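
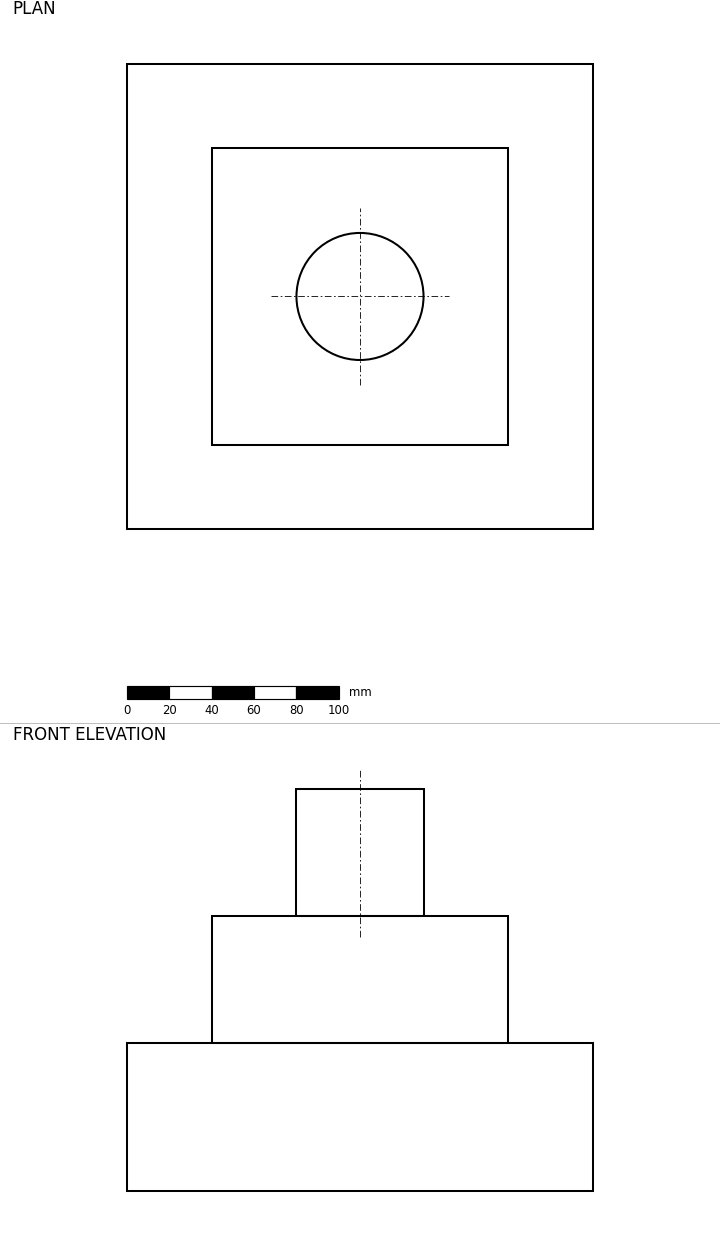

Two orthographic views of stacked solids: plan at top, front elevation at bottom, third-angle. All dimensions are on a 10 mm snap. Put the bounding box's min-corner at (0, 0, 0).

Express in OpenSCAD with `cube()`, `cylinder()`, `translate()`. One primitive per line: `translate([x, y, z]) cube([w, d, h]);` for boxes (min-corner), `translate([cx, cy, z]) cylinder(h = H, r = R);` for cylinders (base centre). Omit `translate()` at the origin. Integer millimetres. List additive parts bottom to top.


cube([220, 220, 70]);
translate([40, 40, 70]) cube([140, 140, 60]);
translate([110, 110, 130]) cylinder(h = 60, r = 30);


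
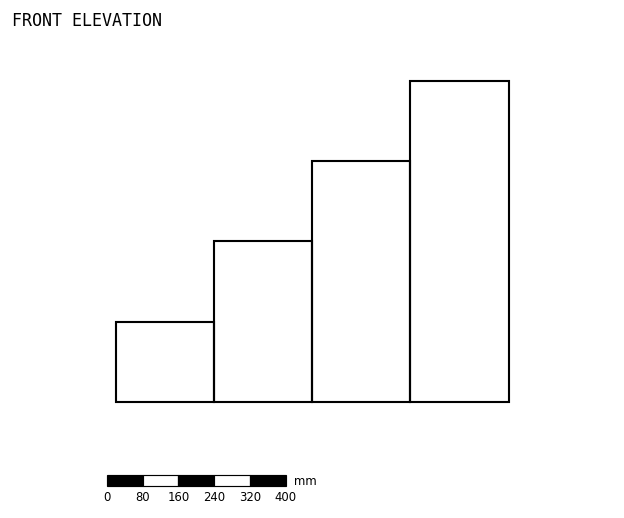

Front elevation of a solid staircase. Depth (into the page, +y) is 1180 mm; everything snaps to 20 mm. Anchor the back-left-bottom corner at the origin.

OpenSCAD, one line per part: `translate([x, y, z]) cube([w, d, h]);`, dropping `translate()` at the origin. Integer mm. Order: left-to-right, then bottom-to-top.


cube([220, 1180, 180]);
translate([220, 0, 0]) cube([220, 1180, 360]);
translate([440, 0, 0]) cube([220, 1180, 540]);
translate([660, 0, 0]) cube([220, 1180, 720]);


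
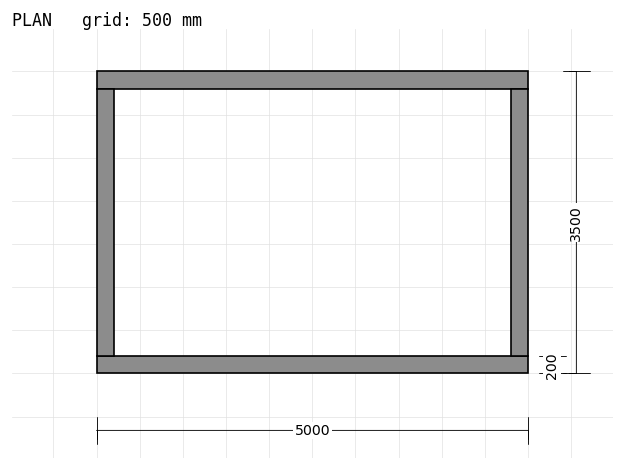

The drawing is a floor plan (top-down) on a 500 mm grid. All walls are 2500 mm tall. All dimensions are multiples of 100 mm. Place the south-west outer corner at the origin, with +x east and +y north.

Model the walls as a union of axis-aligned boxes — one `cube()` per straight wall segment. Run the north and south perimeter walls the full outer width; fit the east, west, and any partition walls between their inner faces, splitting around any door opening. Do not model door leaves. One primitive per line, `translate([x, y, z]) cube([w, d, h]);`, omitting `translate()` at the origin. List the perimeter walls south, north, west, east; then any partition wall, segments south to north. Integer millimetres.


cube([5000, 200, 2500]);
translate([0, 3300, 0]) cube([5000, 200, 2500]);
translate([0, 200, 0]) cube([200, 3100, 2500]);
translate([4800, 200, 0]) cube([200, 3100, 2500]);


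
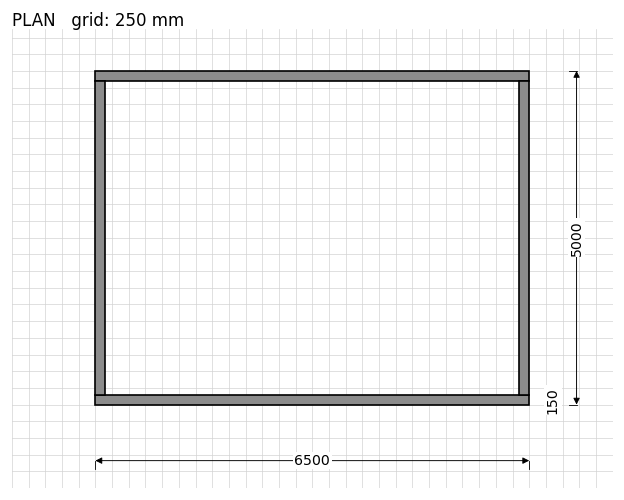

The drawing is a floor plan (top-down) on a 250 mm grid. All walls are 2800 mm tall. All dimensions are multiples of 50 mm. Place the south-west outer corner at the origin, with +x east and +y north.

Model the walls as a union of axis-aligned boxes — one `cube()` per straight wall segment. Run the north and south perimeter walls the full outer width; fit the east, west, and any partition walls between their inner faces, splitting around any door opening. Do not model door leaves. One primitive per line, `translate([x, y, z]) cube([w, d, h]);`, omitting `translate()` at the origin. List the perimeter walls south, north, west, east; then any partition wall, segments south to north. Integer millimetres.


cube([6500, 150, 2800]);
translate([0, 4850, 0]) cube([6500, 150, 2800]);
translate([0, 150, 0]) cube([150, 4700, 2800]);
translate([6350, 150, 0]) cube([150, 4700, 2800]);


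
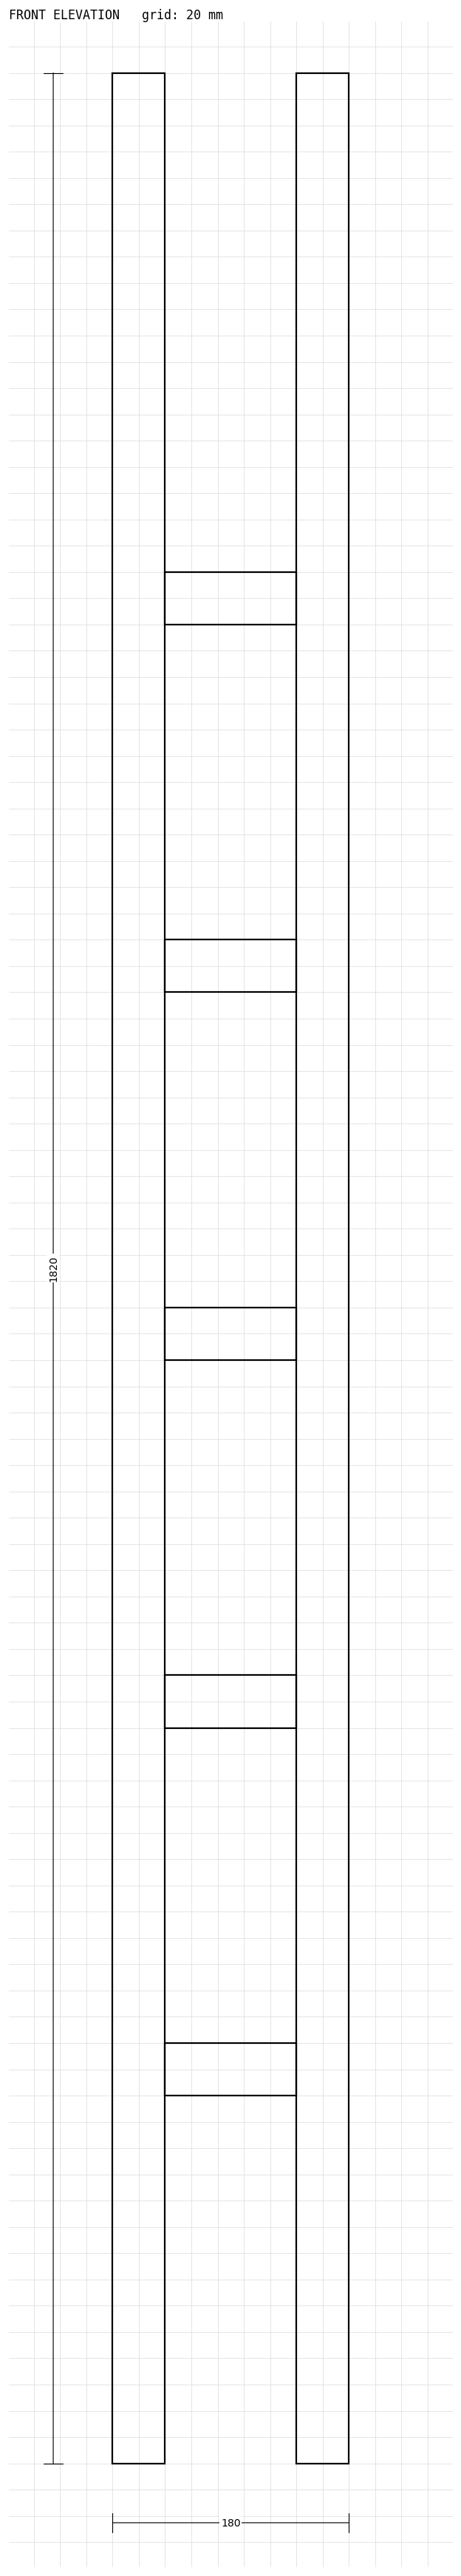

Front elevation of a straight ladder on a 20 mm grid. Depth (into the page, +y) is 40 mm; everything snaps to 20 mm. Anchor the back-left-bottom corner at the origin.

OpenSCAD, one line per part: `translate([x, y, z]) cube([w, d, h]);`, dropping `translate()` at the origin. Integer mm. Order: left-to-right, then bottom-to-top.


cube([40, 40, 1820]);
translate([40, 0, 280]) cube([100, 40, 40]);
translate([40, 0, 560]) cube([100, 40, 40]);
translate([40, 0, 840]) cube([100, 40, 40]);
translate([40, 0, 1120]) cube([100, 40, 40]);
translate([40, 0, 1400]) cube([100, 40, 40]);
translate([140, 0, 0]) cube([40, 40, 1820]);


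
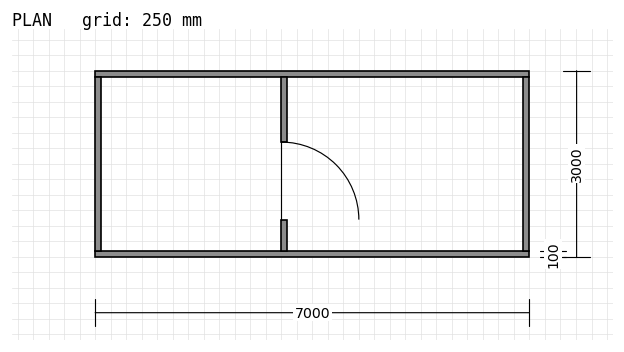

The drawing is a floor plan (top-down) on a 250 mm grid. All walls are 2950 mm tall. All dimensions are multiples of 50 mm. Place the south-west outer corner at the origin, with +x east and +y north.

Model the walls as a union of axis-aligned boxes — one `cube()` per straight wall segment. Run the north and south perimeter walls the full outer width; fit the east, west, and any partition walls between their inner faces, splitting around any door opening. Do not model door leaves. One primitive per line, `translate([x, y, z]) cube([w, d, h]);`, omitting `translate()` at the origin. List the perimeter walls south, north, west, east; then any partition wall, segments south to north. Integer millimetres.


cube([7000, 100, 2950]);
translate([0, 2900, 0]) cube([7000, 100, 2950]);
translate([0, 100, 0]) cube([100, 2800, 2950]);
translate([6900, 100, 0]) cube([100, 2800, 2950]);
translate([3000, 100, 0]) cube([100, 500, 2950]);
translate([3000, 1850, 0]) cube([100, 1050, 2950]);


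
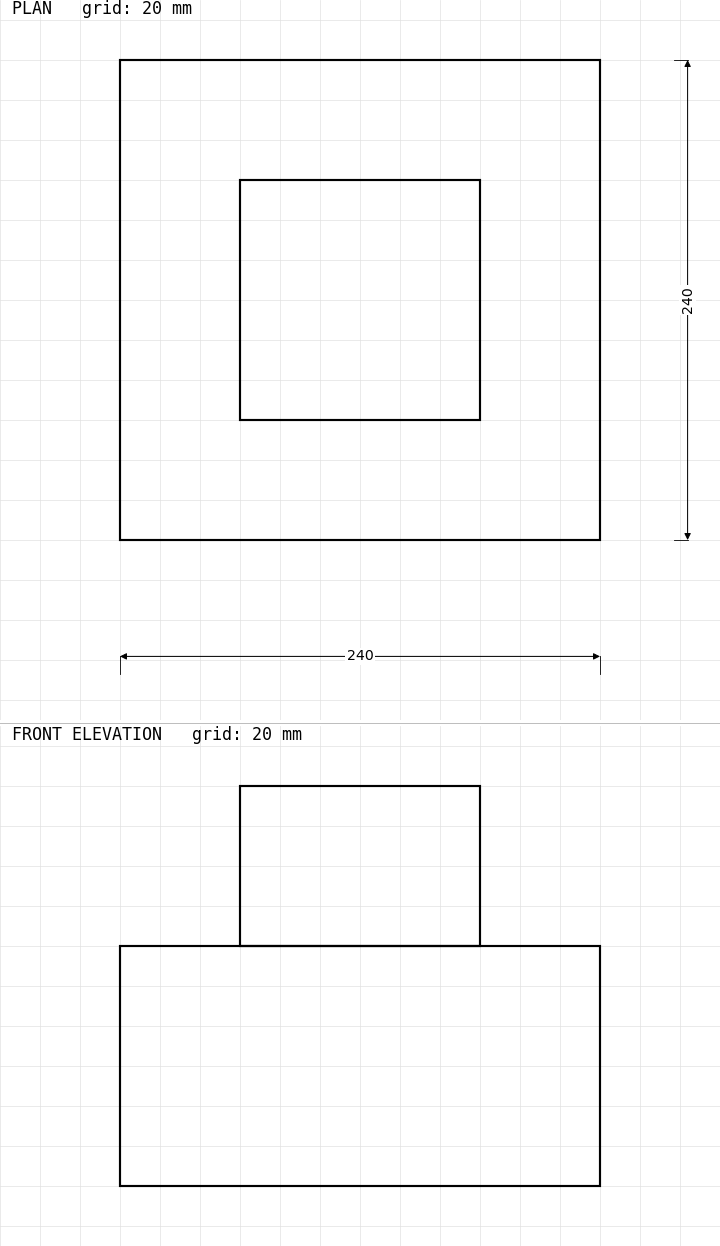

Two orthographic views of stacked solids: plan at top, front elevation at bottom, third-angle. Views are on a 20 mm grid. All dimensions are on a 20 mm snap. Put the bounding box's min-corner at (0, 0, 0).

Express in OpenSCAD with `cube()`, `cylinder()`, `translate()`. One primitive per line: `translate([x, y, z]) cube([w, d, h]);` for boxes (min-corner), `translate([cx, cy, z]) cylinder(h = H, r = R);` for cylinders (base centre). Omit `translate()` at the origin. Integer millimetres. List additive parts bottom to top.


cube([240, 240, 120]);
translate([60, 60, 120]) cube([120, 120, 80]);


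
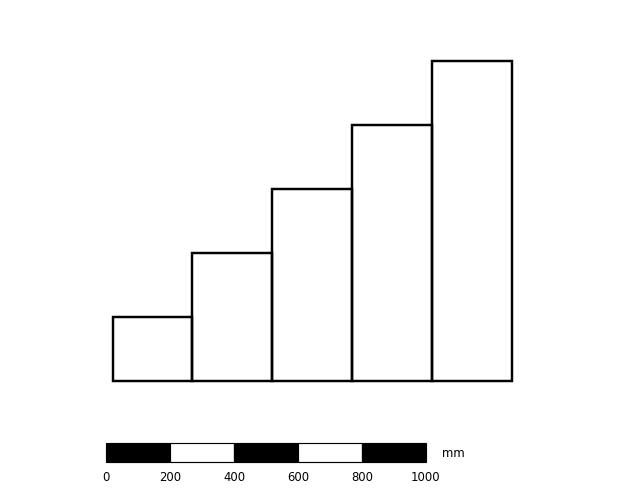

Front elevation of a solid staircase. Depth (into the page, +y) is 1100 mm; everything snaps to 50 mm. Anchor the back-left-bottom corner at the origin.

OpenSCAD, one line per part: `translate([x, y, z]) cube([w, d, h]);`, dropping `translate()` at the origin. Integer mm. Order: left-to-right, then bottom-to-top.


cube([250, 1100, 200]);
translate([250, 0, 0]) cube([250, 1100, 400]);
translate([500, 0, 0]) cube([250, 1100, 600]);
translate([750, 0, 0]) cube([250, 1100, 800]);
translate([1000, 0, 0]) cube([250, 1100, 1000]);


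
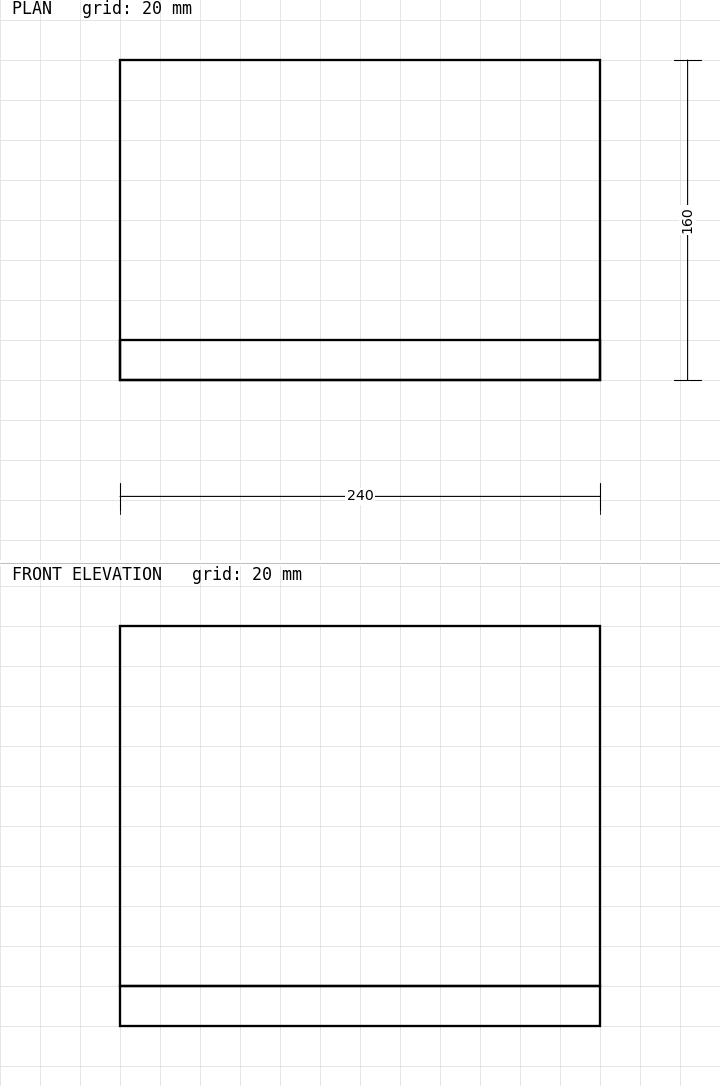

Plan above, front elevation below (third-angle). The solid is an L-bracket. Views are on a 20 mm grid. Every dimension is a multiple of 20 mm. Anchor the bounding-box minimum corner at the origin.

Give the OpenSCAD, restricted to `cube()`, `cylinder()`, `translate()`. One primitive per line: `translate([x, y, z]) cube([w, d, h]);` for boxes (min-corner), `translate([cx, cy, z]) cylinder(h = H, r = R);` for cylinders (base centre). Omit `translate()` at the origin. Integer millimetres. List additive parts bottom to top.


cube([240, 160, 20]);
translate([0, 0, 20]) cube([240, 20, 180]);


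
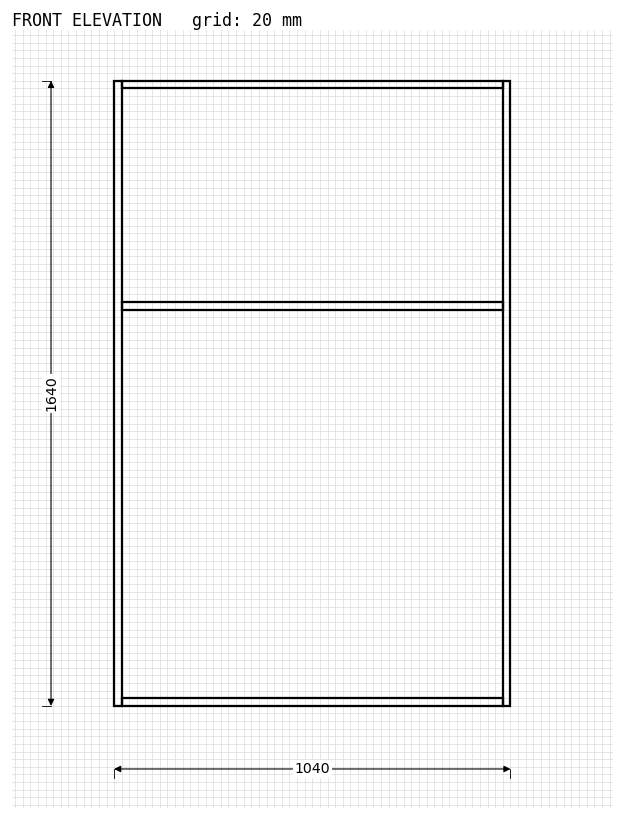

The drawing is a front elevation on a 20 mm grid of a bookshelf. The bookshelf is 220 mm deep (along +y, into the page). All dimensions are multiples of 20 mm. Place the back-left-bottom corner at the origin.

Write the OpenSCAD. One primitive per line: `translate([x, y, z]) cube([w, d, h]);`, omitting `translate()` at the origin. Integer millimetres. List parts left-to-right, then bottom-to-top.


cube([20, 220, 1640]);
translate([20, 0, 0]) cube([1000, 220, 20]);
translate([20, 0, 1040]) cube([1000, 220, 20]);
translate([20, 0, 1620]) cube([1000, 220, 20]);
translate([1020, 0, 0]) cube([20, 220, 1640]);


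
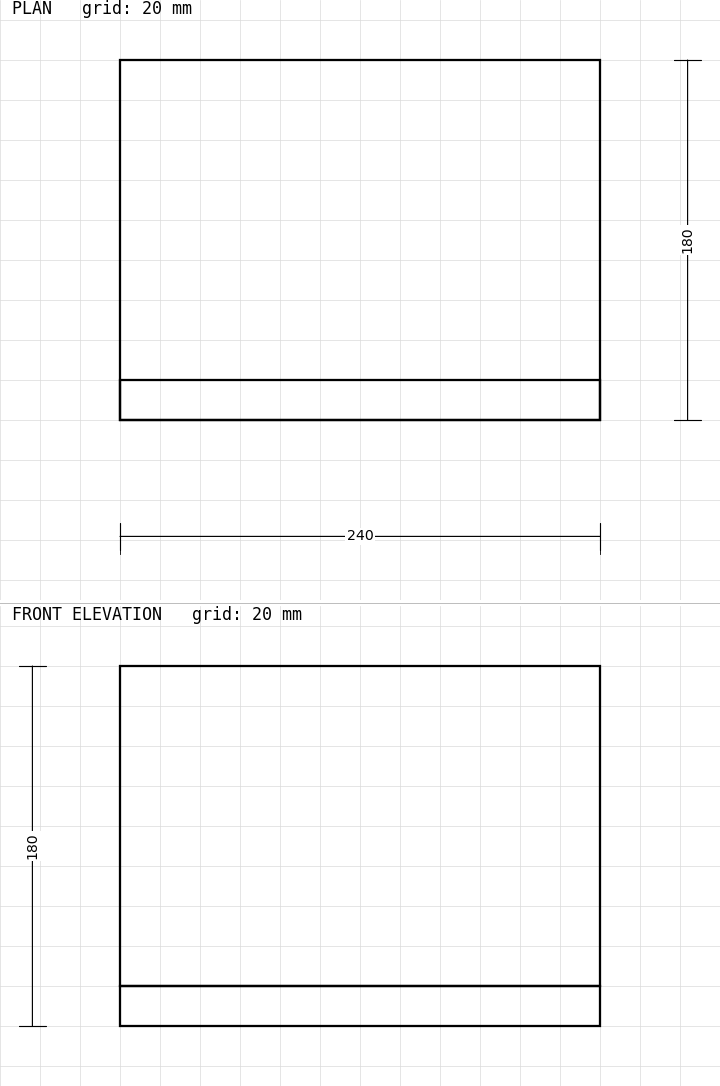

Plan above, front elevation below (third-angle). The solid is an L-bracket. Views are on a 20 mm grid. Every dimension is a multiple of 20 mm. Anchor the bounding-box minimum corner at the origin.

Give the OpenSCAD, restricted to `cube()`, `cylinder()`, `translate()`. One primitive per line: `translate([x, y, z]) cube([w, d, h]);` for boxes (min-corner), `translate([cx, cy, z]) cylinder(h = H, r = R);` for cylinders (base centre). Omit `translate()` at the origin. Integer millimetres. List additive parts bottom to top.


cube([240, 180, 20]);
translate([0, 0, 20]) cube([240, 20, 160]);


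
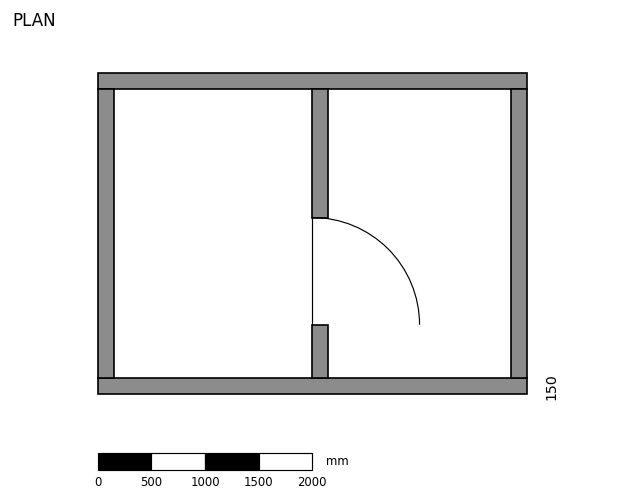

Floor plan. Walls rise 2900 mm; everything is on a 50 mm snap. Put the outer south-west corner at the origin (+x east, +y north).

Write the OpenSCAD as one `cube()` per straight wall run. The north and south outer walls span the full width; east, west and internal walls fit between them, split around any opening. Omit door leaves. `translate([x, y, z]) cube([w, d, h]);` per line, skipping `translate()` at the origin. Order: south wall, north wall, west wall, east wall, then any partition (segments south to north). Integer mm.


cube([4000, 150, 2900]);
translate([0, 2850, 0]) cube([4000, 150, 2900]);
translate([0, 150, 0]) cube([150, 2700, 2900]);
translate([3850, 150, 0]) cube([150, 2700, 2900]);
translate([2000, 150, 0]) cube([150, 500, 2900]);
translate([2000, 1650, 0]) cube([150, 1200, 2900]);


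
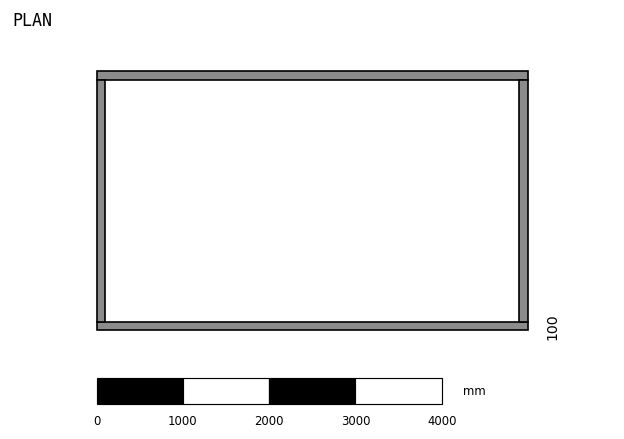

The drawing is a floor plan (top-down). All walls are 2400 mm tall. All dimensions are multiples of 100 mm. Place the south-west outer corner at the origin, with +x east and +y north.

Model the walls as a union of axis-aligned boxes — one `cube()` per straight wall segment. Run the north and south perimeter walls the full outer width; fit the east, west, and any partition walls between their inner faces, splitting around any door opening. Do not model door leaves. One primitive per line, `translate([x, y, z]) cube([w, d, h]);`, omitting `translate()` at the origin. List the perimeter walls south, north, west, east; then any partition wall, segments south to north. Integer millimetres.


cube([5000, 100, 2400]);
translate([0, 2900, 0]) cube([5000, 100, 2400]);
translate([0, 100, 0]) cube([100, 2800, 2400]);
translate([4900, 100, 0]) cube([100, 2800, 2400]);


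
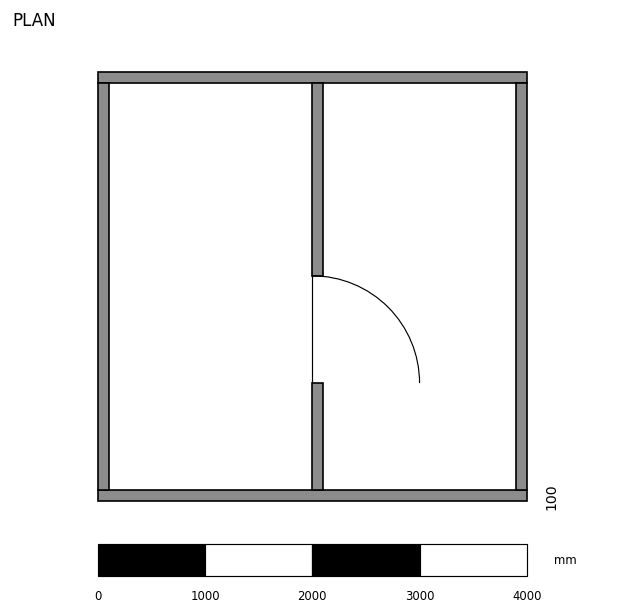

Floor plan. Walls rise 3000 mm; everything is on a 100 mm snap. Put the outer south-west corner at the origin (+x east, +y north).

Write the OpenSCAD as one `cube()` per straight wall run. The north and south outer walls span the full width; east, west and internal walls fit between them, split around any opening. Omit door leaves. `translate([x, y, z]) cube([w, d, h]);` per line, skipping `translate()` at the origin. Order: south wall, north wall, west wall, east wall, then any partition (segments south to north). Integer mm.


cube([4000, 100, 3000]);
translate([0, 3900, 0]) cube([4000, 100, 3000]);
translate([0, 100, 0]) cube([100, 3800, 3000]);
translate([3900, 100, 0]) cube([100, 3800, 3000]);
translate([2000, 100, 0]) cube([100, 1000, 3000]);
translate([2000, 2100, 0]) cube([100, 1800, 3000]);


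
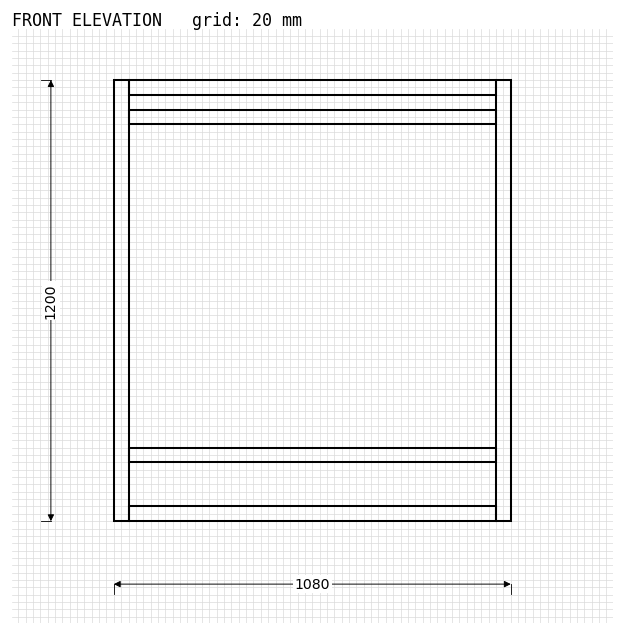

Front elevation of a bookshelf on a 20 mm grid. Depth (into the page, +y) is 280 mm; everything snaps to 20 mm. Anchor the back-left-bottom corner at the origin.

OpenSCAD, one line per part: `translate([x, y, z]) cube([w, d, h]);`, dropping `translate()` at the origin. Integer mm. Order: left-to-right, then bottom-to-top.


cube([40, 280, 1200]);
translate([40, 0, 0]) cube([1000, 280, 40]);
translate([40, 0, 160]) cube([1000, 280, 40]);
translate([40, 0, 1080]) cube([1000, 280, 40]);
translate([40, 0, 1160]) cube([1000, 280, 40]);
translate([1040, 0, 0]) cube([40, 280, 1200]);


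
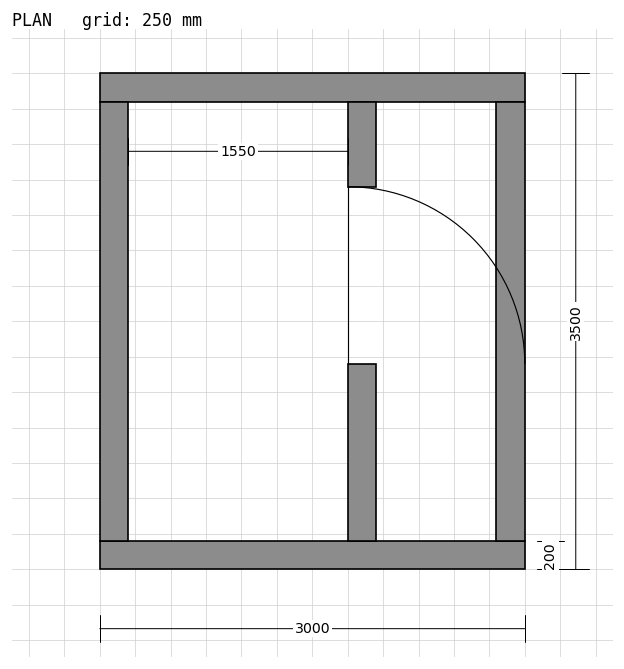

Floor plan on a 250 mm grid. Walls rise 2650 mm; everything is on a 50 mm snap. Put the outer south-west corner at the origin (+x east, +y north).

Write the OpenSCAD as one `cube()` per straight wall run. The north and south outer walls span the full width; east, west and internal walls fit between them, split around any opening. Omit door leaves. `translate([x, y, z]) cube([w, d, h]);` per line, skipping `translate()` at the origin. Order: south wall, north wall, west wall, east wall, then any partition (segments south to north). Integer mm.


cube([3000, 200, 2650]);
translate([0, 3300, 0]) cube([3000, 200, 2650]);
translate([0, 200, 0]) cube([200, 3100, 2650]);
translate([2800, 200, 0]) cube([200, 3100, 2650]);
translate([1750, 200, 0]) cube([200, 1250, 2650]);
translate([1750, 2700, 0]) cube([200, 600, 2650]);


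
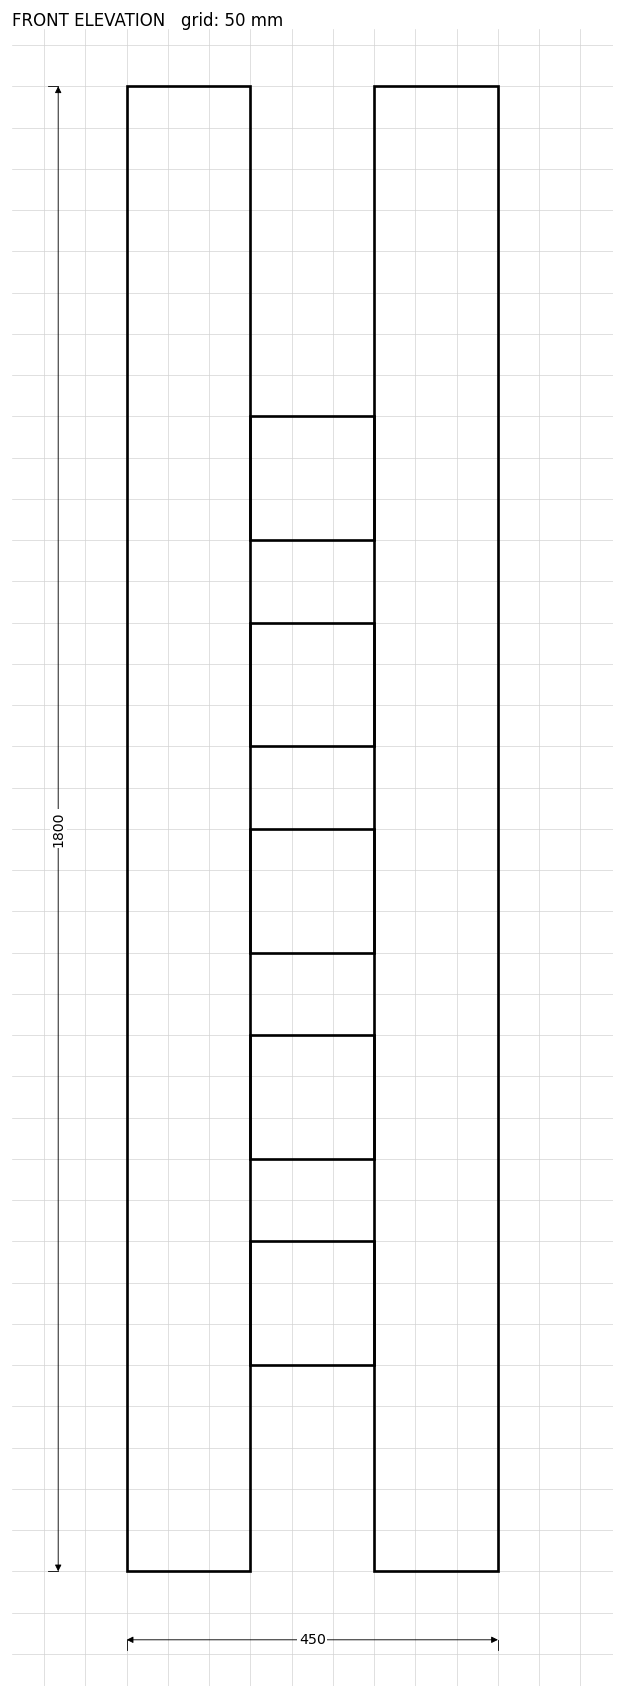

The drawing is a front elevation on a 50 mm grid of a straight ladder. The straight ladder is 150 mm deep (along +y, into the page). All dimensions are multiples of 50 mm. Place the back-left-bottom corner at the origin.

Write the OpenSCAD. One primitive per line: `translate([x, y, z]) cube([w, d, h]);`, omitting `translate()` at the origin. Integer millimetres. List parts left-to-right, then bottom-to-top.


cube([150, 150, 1800]);
translate([150, 0, 250]) cube([150, 150, 150]);
translate([150, 0, 500]) cube([150, 150, 150]);
translate([150, 0, 750]) cube([150, 150, 150]);
translate([150, 0, 1000]) cube([150, 150, 150]);
translate([150, 0, 1250]) cube([150, 150, 150]);
translate([300, 0, 0]) cube([150, 150, 1800]);


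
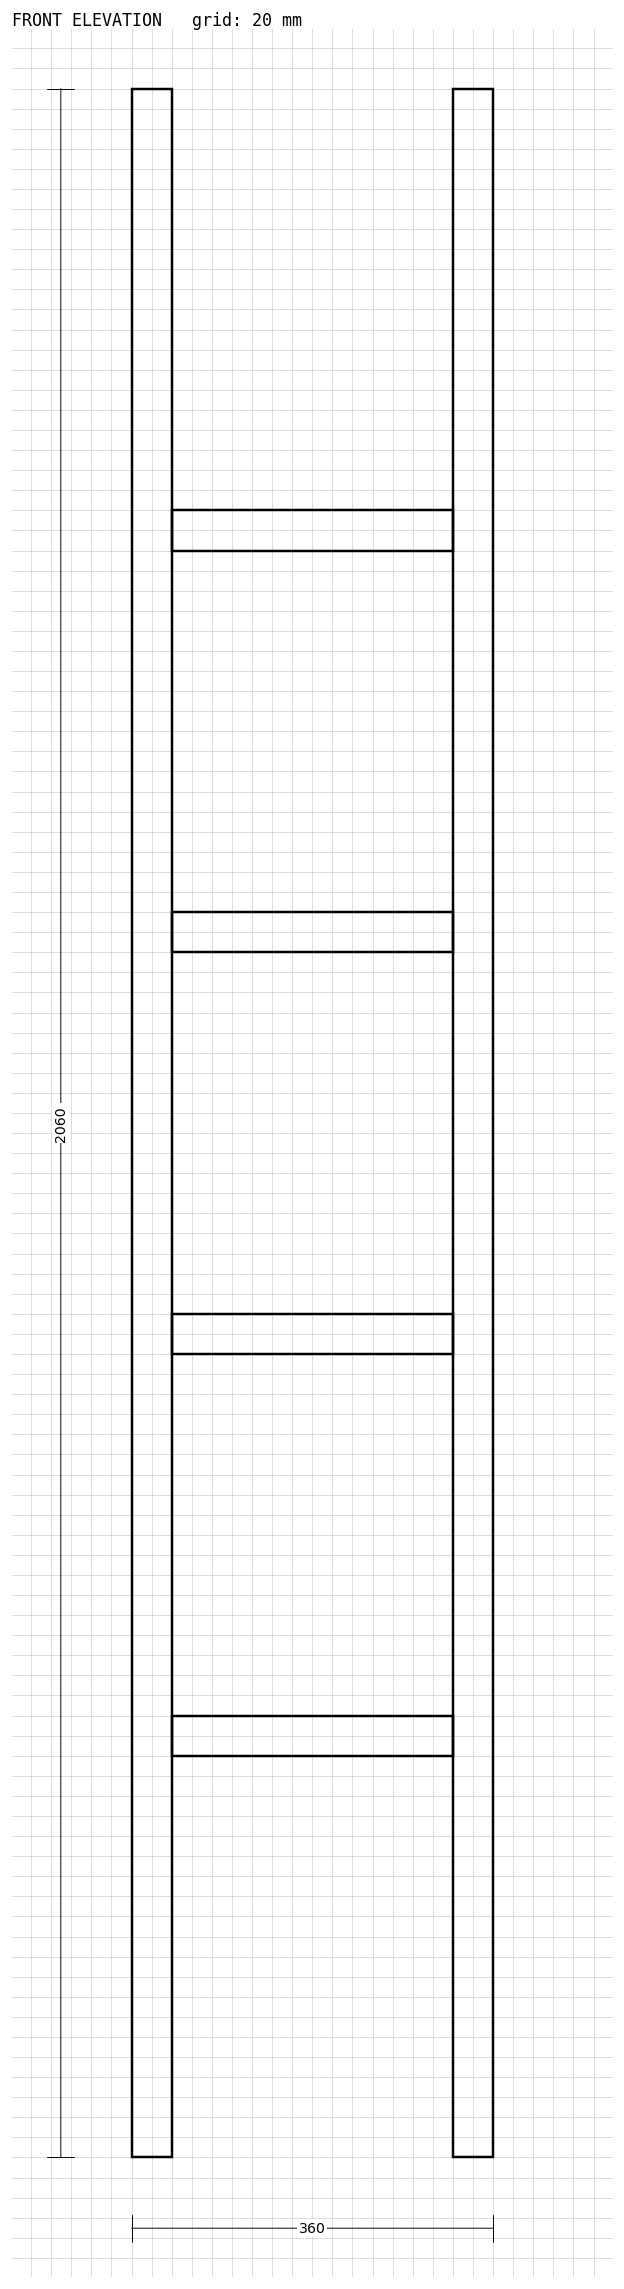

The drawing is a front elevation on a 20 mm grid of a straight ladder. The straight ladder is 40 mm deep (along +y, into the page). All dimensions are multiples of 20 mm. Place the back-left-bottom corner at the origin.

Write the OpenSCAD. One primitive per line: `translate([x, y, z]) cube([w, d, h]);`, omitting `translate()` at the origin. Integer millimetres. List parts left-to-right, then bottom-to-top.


cube([40, 40, 2060]);
translate([40, 0, 400]) cube([280, 40, 40]);
translate([40, 0, 800]) cube([280, 40, 40]);
translate([40, 0, 1200]) cube([280, 40, 40]);
translate([40, 0, 1600]) cube([280, 40, 40]);
translate([320, 0, 0]) cube([40, 40, 2060]);


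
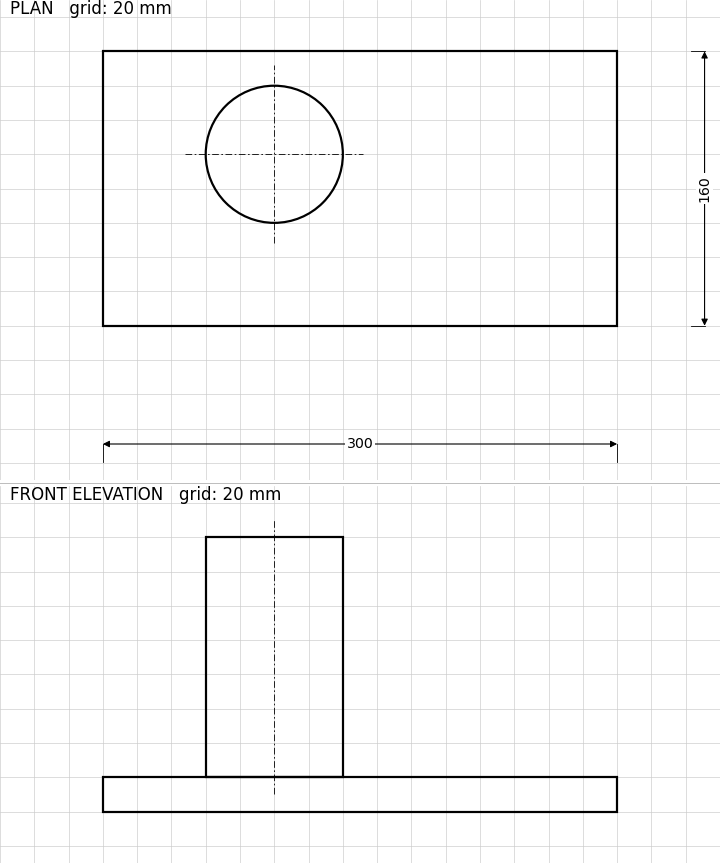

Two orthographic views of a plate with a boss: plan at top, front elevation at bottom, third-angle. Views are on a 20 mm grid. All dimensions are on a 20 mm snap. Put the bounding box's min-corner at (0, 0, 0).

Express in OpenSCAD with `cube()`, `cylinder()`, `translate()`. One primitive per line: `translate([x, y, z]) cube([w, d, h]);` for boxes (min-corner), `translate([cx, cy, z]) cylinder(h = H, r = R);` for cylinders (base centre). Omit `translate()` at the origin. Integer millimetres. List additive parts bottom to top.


cube([300, 160, 20]);
translate([100, 100, 20]) cylinder(h = 140, r = 40);


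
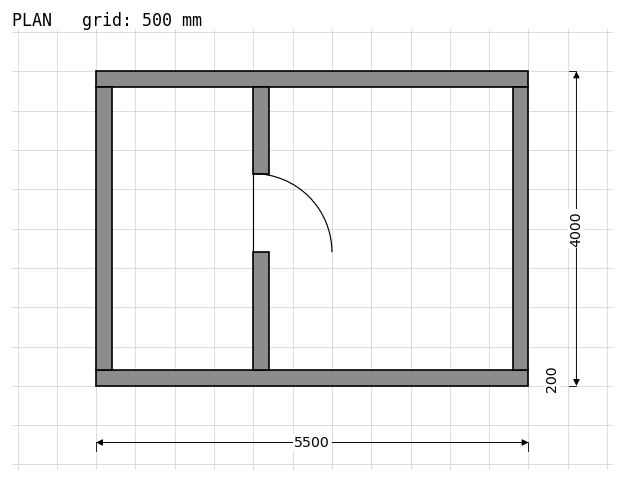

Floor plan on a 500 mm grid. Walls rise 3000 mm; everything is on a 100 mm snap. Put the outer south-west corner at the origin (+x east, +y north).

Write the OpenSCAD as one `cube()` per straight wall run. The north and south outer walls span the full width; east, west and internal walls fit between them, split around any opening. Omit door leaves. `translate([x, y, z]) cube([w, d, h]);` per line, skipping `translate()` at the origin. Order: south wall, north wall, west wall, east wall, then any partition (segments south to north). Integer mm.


cube([5500, 200, 3000]);
translate([0, 3800, 0]) cube([5500, 200, 3000]);
translate([0, 200, 0]) cube([200, 3600, 3000]);
translate([5300, 200, 0]) cube([200, 3600, 3000]);
translate([2000, 200, 0]) cube([200, 1500, 3000]);
translate([2000, 2700, 0]) cube([200, 1100, 3000]);


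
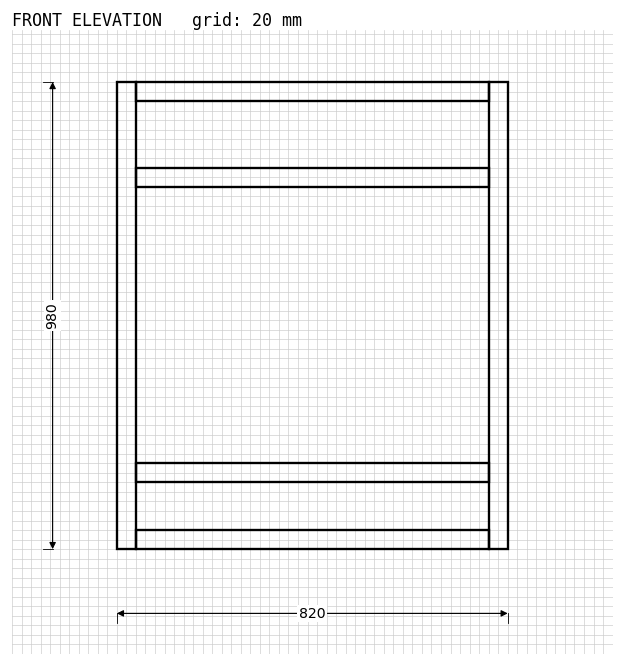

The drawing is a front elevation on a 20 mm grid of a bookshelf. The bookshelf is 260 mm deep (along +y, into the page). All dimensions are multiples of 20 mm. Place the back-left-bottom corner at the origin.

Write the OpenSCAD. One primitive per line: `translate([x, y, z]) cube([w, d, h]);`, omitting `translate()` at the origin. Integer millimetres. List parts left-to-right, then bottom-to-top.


cube([40, 260, 980]);
translate([40, 0, 0]) cube([740, 260, 40]);
translate([40, 0, 140]) cube([740, 260, 40]);
translate([40, 0, 760]) cube([740, 260, 40]);
translate([40, 0, 940]) cube([740, 260, 40]);
translate([780, 0, 0]) cube([40, 260, 980]);


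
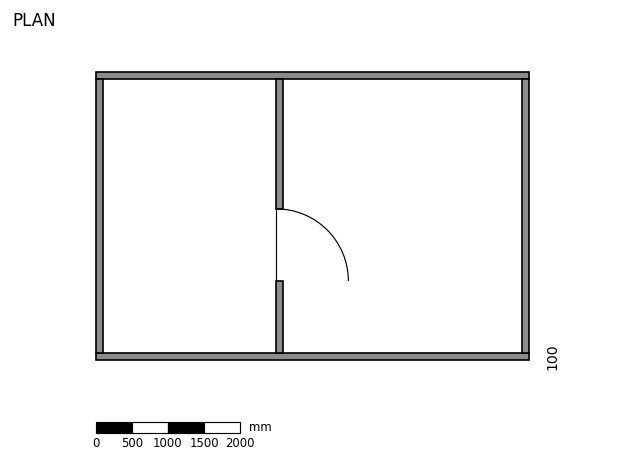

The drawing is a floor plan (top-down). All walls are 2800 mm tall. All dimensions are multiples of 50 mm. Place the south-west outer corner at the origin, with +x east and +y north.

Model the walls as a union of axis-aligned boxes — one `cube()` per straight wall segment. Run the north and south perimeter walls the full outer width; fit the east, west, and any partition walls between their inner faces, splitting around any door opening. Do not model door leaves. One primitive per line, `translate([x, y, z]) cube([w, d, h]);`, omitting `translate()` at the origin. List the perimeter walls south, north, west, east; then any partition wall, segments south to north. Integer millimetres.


cube([6000, 100, 2800]);
translate([0, 3900, 0]) cube([6000, 100, 2800]);
translate([0, 100, 0]) cube([100, 3800, 2800]);
translate([5900, 100, 0]) cube([100, 3800, 2800]);
translate([2500, 100, 0]) cube([100, 1000, 2800]);
translate([2500, 2100, 0]) cube([100, 1800, 2800]);


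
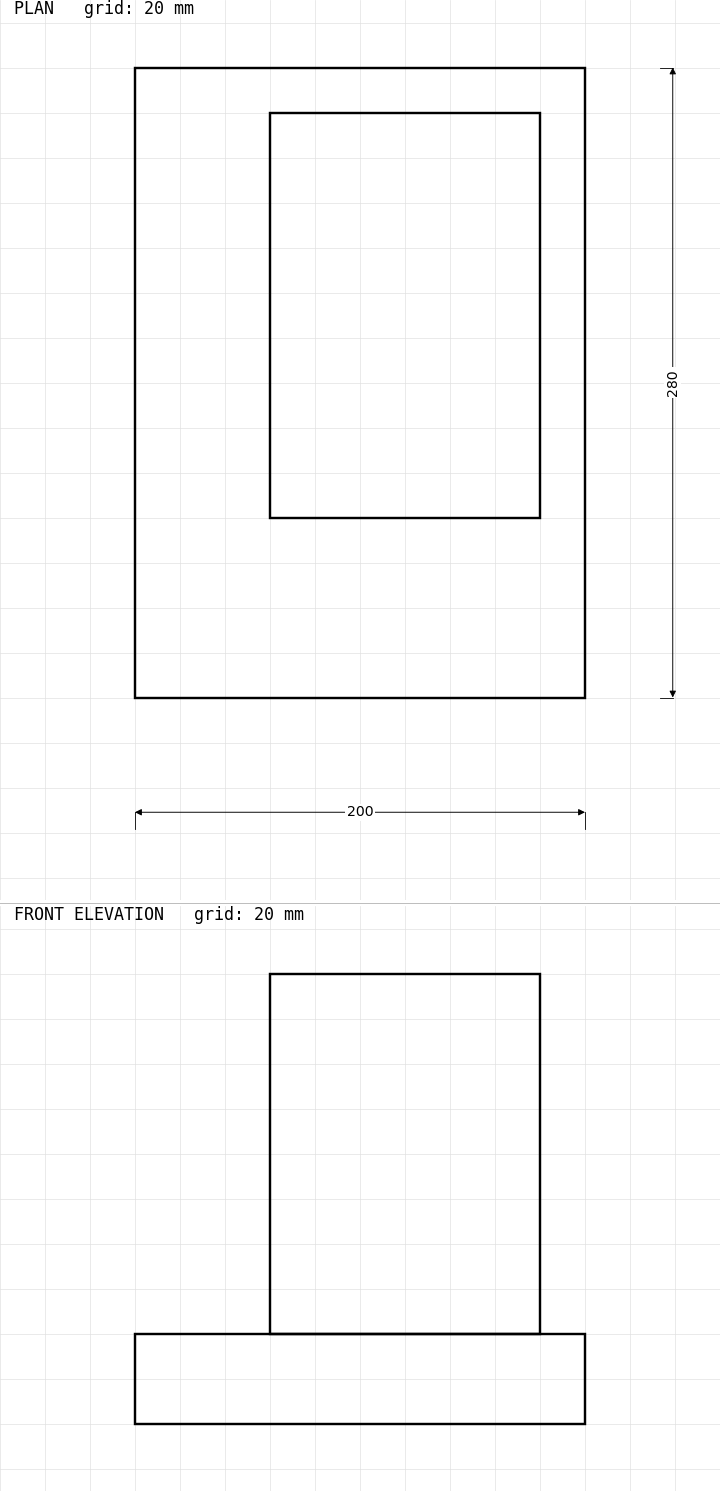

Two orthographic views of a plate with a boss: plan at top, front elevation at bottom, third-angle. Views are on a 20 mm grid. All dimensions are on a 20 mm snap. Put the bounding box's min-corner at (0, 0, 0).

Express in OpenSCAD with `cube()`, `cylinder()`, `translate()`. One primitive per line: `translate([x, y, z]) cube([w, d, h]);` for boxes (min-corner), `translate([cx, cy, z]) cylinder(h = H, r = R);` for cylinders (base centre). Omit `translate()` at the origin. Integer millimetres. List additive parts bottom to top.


cube([200, 280, 40]);
translate([60, 80, 40]) cube([120, 180, 160]);


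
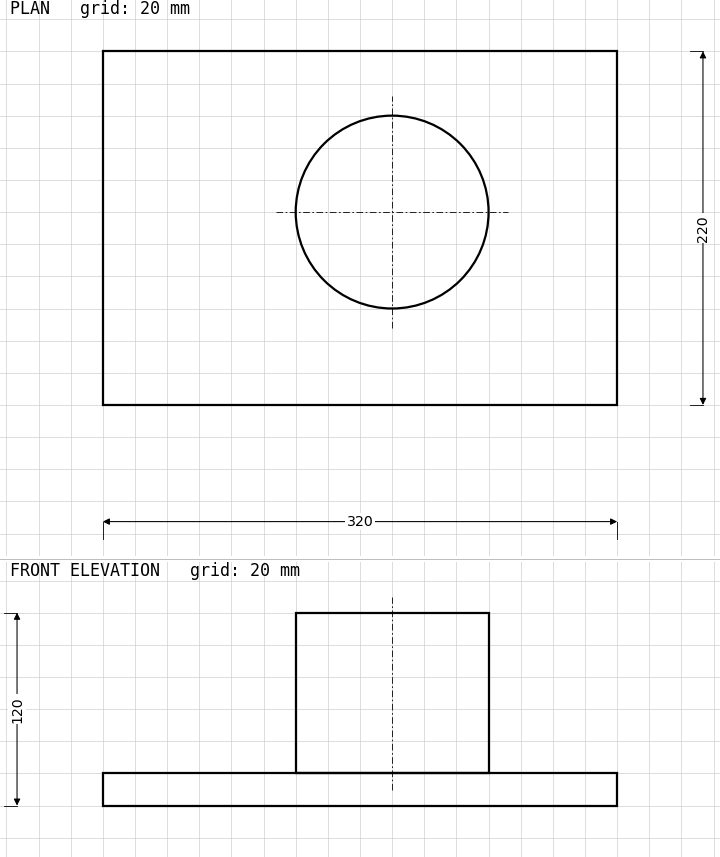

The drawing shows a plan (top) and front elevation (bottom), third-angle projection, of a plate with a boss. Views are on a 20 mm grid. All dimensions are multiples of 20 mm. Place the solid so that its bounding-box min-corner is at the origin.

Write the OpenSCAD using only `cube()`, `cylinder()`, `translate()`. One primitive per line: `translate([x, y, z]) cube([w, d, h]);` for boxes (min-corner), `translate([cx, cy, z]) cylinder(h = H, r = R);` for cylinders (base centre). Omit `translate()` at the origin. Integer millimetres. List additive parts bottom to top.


cube([320, 220, 20]);
translate([180, 120, 20]) cylinder(h = 100, r = 60);


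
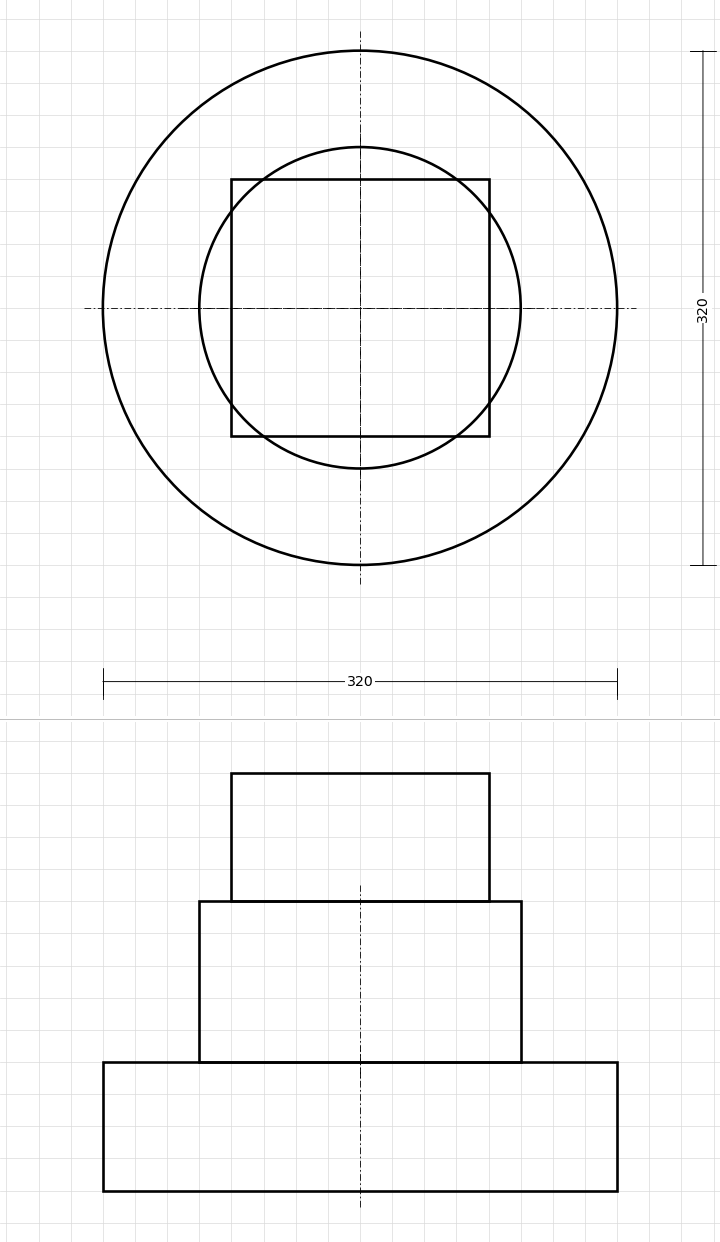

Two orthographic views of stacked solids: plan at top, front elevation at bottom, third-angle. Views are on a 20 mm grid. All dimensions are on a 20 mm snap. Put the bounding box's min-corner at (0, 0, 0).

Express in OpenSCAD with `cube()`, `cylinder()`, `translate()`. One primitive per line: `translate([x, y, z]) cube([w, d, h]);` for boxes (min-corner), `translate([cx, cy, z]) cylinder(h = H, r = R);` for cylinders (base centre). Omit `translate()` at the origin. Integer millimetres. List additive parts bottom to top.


translate([160, 160, 0]) cylinder(h = 80, r = 160);
translate([160, 160, 80]) cylinder(h = 100, r = 100);
translate([80, 80, 180]) cube([160, 160, 80]);


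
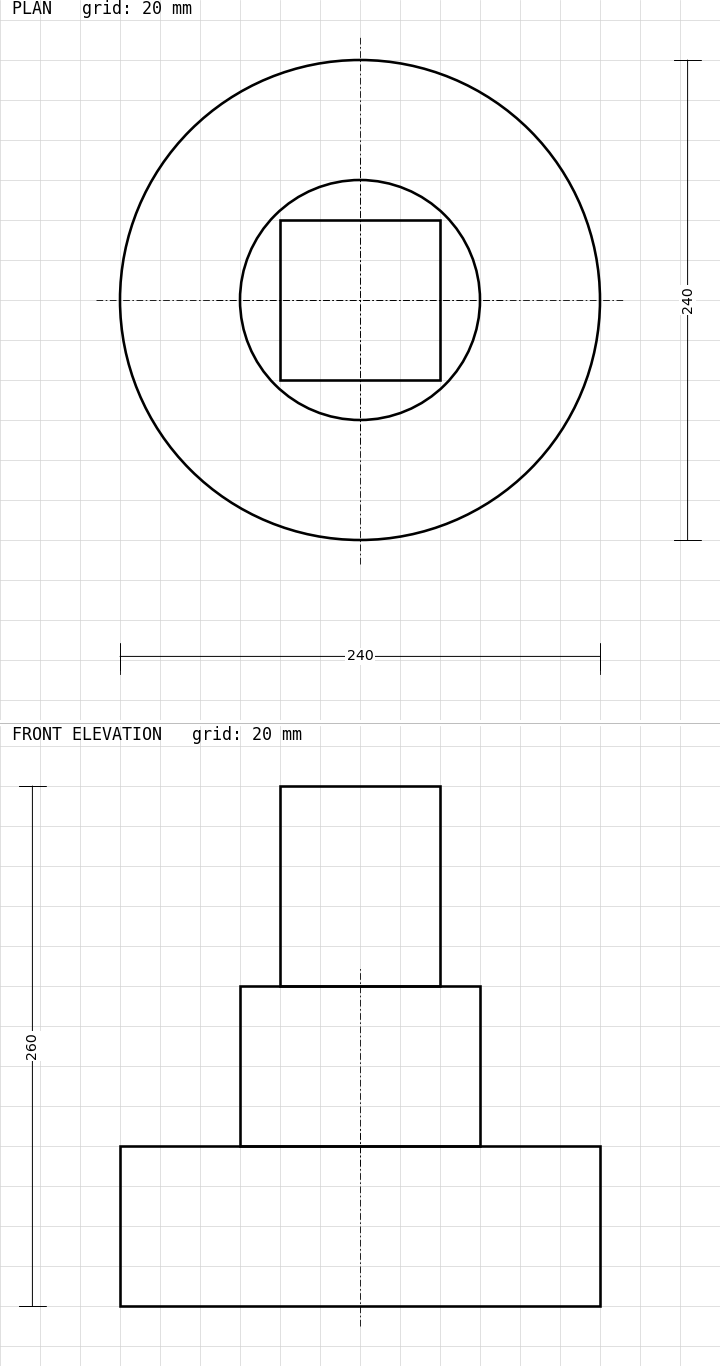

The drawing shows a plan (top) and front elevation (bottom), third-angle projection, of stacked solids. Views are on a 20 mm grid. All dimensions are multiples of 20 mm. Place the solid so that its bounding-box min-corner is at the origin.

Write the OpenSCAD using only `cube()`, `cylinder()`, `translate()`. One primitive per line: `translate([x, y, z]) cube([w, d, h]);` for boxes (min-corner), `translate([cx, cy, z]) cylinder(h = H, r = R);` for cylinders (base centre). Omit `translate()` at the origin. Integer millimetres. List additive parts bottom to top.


translate([120, 120, 0]) cylinder(h = 80, r = 120);
translate([120, 120, 80]) cylinder(h = 80, r = 60);
translate([80, 80, 160]) cube([80, 80, 100]);


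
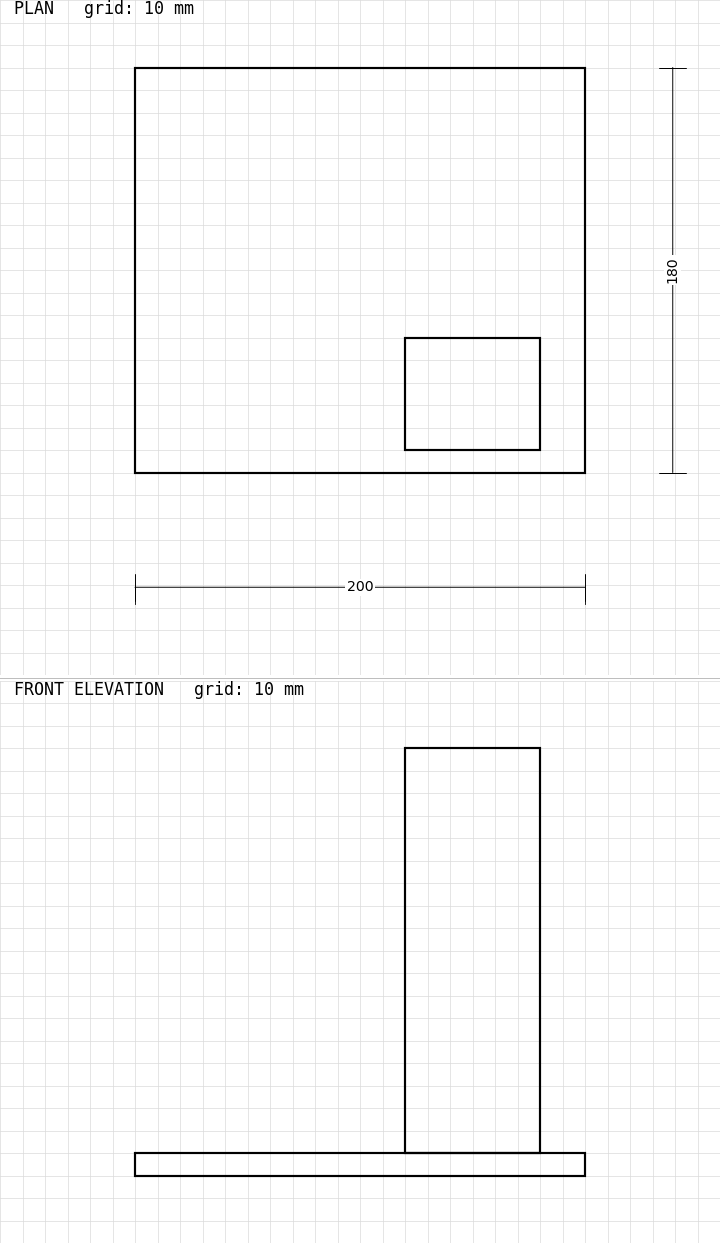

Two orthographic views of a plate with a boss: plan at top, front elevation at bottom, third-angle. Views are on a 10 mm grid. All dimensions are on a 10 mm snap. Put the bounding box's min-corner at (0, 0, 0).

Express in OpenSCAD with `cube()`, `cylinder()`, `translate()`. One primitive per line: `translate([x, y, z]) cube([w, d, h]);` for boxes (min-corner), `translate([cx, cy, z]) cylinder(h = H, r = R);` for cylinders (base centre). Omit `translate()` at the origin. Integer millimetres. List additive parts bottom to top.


cube([200, 180, 10]);
translate([120, 10, 10]) cube([60, 50, 180]);


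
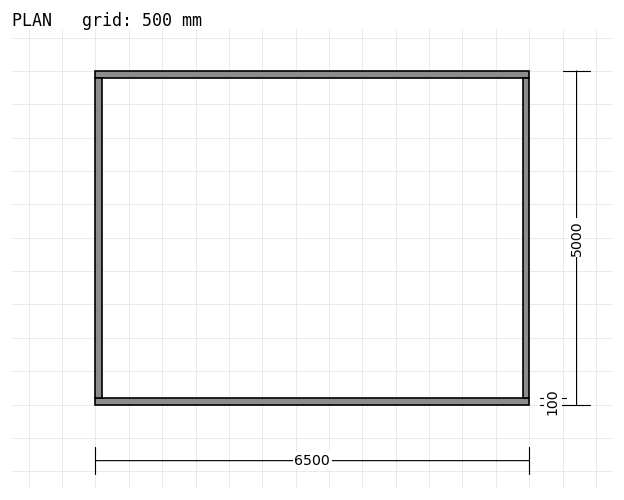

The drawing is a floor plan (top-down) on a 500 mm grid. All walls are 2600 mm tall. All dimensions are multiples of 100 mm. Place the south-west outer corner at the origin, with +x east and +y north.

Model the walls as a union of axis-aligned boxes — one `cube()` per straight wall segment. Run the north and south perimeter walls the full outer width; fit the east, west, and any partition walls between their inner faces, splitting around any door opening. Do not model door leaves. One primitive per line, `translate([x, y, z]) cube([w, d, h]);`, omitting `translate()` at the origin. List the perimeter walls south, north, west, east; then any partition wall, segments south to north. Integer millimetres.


cube([6500, 100, 2600]);
translate([0, 4900, 0]) cube([6500, 100, 2600]);
translate([0, 100, 0]) cube([100, 4800, 2600]);
translate([6400, 100, 0]) cube([100, 4800, 2600]);


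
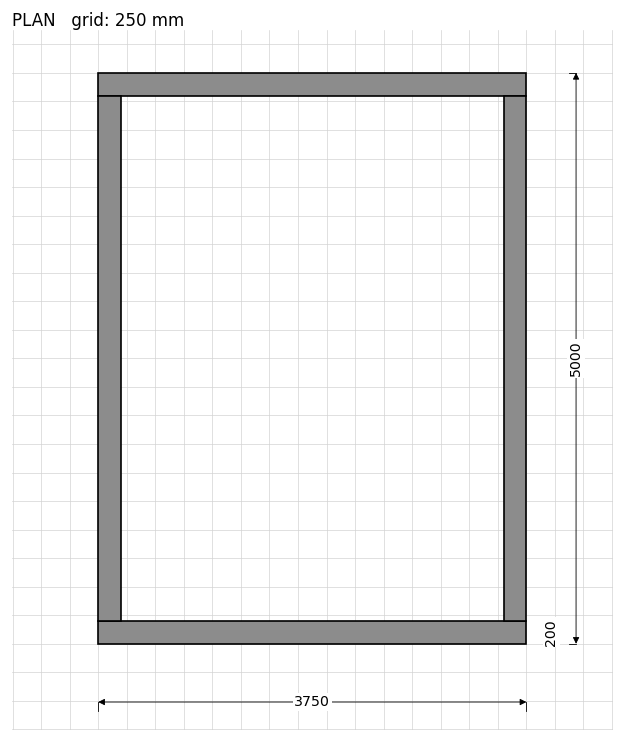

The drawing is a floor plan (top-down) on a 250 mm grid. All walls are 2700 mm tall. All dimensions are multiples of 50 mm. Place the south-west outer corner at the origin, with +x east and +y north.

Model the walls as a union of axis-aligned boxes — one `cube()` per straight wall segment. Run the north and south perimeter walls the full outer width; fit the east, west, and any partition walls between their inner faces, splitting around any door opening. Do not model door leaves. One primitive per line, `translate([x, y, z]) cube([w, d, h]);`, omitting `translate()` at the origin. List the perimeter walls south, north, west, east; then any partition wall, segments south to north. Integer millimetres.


cube([3750, 200, 2700]);
translate([0, 4800, 0]) cube([3750, 200, 2700]);
translate([0, 200, 0]) cube([200, 4600, 2700]);
translate([3550, 200, 0]) cube([200, 4600, 2700]);


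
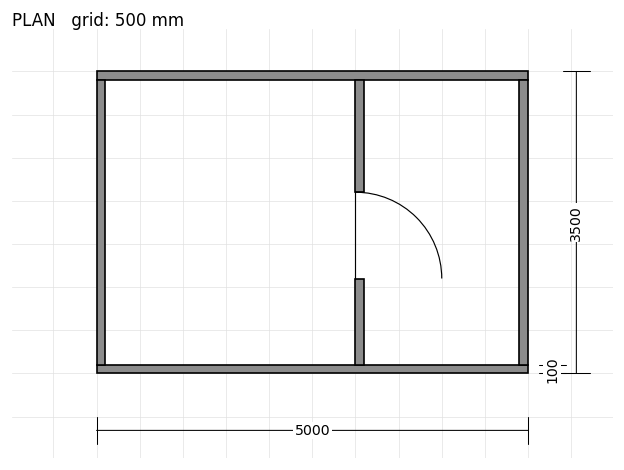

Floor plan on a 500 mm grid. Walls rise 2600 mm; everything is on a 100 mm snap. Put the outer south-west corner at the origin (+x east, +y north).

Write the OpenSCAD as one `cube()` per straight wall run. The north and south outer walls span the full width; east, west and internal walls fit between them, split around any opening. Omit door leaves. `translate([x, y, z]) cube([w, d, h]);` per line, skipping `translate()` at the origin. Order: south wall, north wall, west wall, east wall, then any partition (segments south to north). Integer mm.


cube([5000, 100, 2600]);
translate([0, 3400, 0]) cube([5000, 100, 2600]);
translate([0, 100, 0]) cube([100, 3300, 2600]);
translate([4900, 100, 0]) cube([100, 3300, 2600]);
translate([3000, 100, 0]) cube([100, 1000, 2600]);
translate([3000, 2100, 0]) cube([100, 1300, 2600]);


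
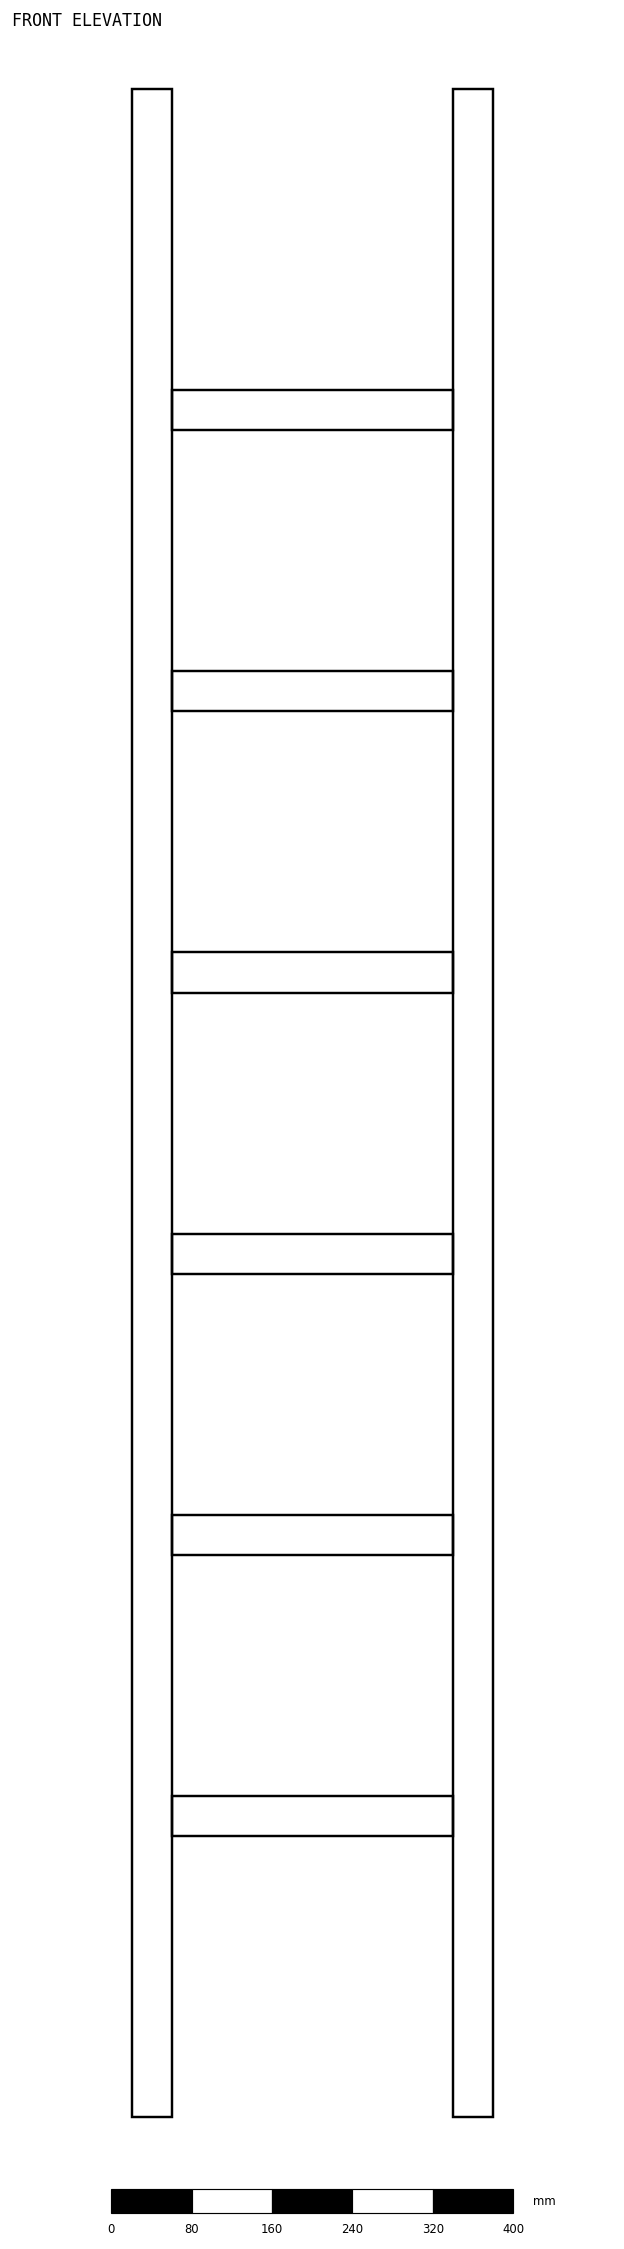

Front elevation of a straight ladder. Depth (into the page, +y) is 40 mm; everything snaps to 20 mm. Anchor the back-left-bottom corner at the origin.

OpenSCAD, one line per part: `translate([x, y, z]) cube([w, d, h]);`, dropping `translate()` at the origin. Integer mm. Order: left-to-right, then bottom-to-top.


cube([40, 40, 2020]);
translate([40, 0, 280]) cube([280, 40, 40]);
translate([40, 0, 560]) cube([280, 40, 40]);
translate([40, 0, 840]) cube([280, 40, 40]);
translate([40, 0, 1120]) cube([280, 40, 40]);
translate([40, 0, 1400]) cube([280, 40, 40]);
translate([40, 0, 1680]) cube([280, 40, 40]);
translate([320, 0, 0]) cube([40, 40, 2020]);


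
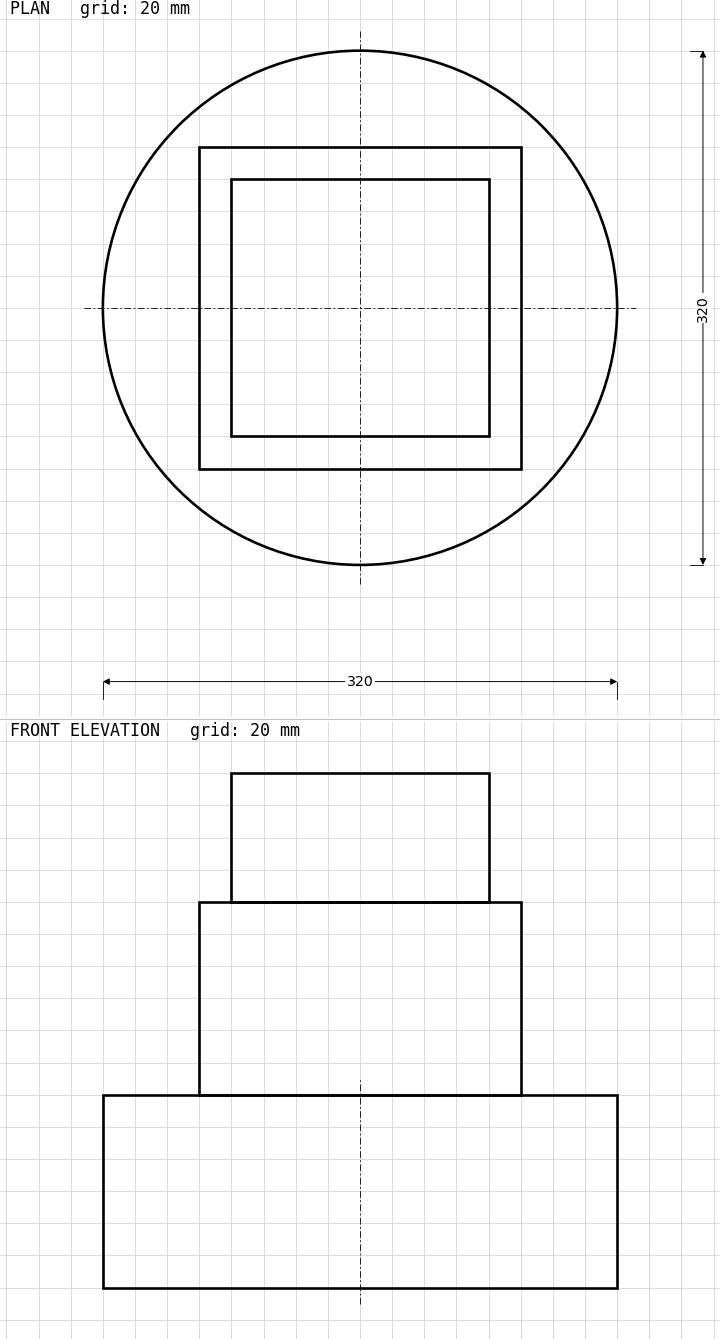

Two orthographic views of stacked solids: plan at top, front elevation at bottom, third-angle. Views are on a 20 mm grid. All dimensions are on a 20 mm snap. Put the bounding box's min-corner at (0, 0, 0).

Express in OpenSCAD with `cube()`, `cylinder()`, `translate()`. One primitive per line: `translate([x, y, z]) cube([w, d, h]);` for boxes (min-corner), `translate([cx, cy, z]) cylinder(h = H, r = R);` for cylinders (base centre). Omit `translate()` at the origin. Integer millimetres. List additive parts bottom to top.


translate([160, 160, 0]) cylinder(h = 120, r = 160);
translate([60, 60, 120]) cube([200, 200, 120]);
translate([80, 80, 240]) cube([160, 160, 80]);


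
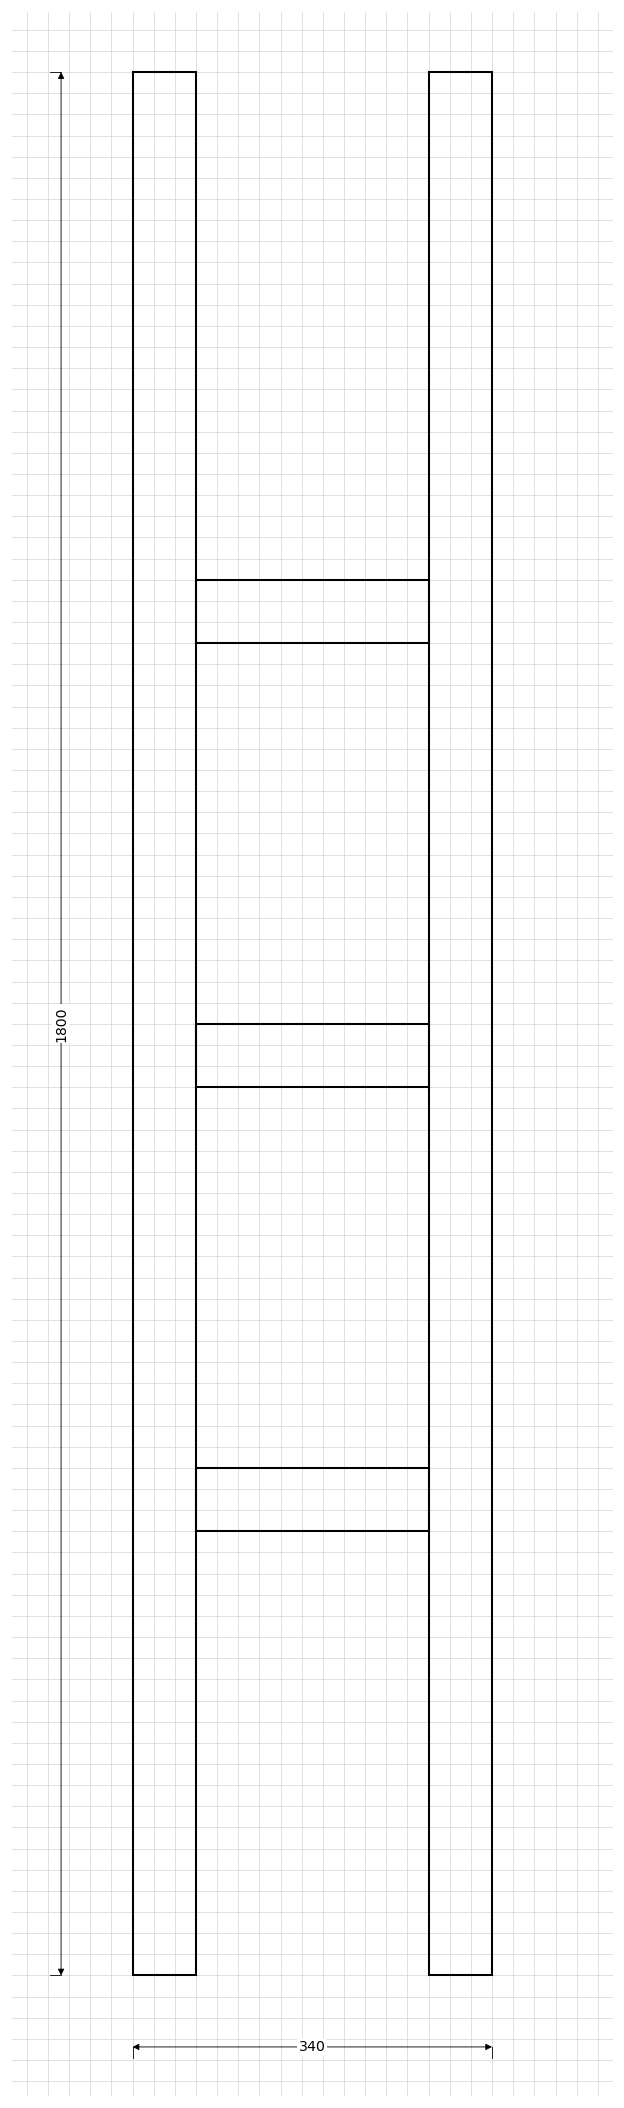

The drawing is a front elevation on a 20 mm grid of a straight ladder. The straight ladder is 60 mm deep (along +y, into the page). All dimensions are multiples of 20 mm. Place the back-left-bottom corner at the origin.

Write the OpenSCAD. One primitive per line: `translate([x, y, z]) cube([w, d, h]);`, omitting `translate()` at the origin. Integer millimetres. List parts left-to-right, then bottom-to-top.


cube([60, 60, 1800]);
translate([60, 0, 420]) cube([220, 60, 60]);
translate([60, 0, 840]) cube([220, 60, 60]);
translate([60, 0, 1260]) cube([220, 60, 60]);
translate([280, 0, 0]) cube([60, 60, 1800]);


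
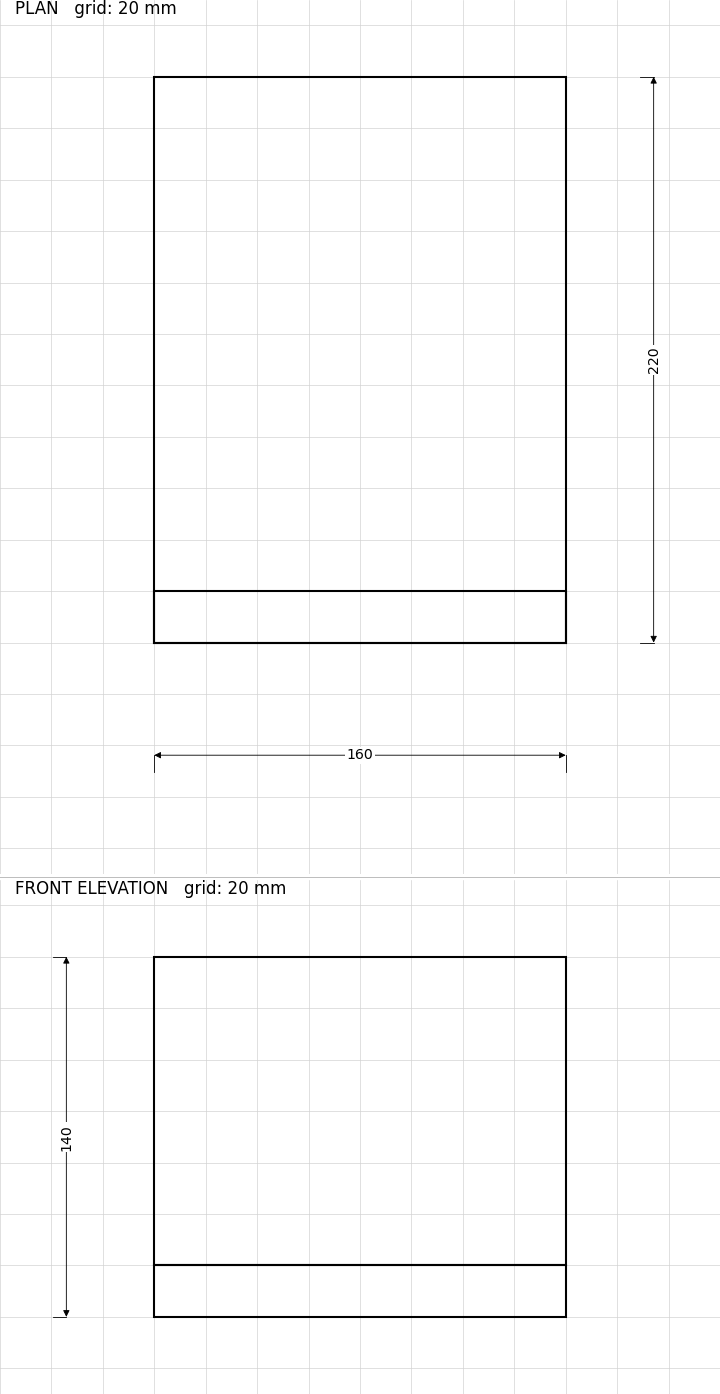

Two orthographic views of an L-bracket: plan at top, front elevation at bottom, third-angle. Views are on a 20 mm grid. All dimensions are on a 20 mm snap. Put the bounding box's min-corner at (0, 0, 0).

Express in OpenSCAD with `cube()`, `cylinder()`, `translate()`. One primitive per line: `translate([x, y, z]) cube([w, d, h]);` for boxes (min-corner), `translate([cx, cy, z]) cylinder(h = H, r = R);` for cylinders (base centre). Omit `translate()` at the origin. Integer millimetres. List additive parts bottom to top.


cube([160, 220, 20]);
translate([0, 0, 20]) cube([160, 20, 120]);
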